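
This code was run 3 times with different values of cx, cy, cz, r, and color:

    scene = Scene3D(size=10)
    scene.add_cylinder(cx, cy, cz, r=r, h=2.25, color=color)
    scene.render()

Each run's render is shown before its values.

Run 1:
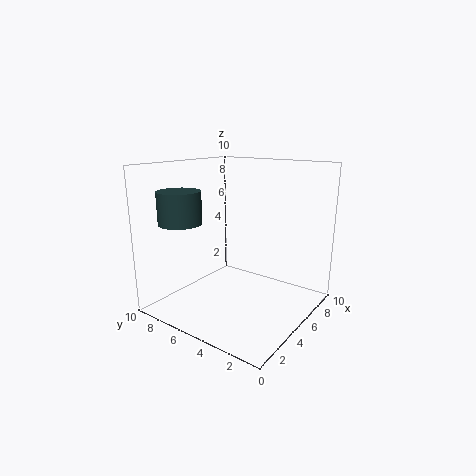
cx = 2.75; cy = 8.25; cz = 6; r = 1.5; color = 'darkslategray'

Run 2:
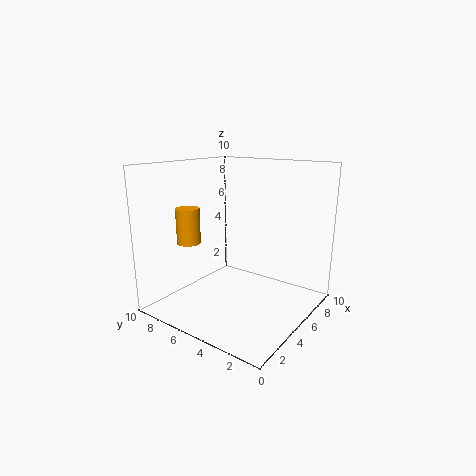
cx = 1.75; cy = 6.5; cz = 5.25; r = 0.75; color = 'orange'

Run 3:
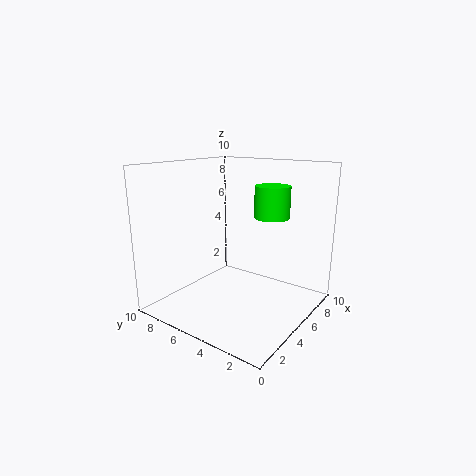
cx = 7; cy = 3.5; cz = 6.25; r = 1.25; color = 'lime'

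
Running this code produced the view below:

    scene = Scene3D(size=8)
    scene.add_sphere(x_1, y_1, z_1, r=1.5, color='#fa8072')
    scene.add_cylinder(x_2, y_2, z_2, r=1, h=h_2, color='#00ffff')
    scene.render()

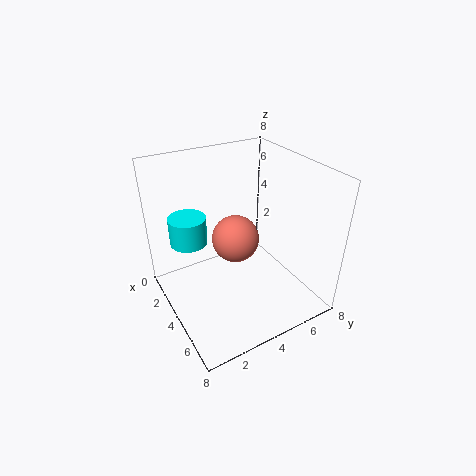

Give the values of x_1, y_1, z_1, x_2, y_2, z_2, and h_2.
x_1 = 2
y_1 = 5
z_1 = 2.5
x_2 = 3
y_2 = 1.5
z_2 = 4
h_2 = 1.5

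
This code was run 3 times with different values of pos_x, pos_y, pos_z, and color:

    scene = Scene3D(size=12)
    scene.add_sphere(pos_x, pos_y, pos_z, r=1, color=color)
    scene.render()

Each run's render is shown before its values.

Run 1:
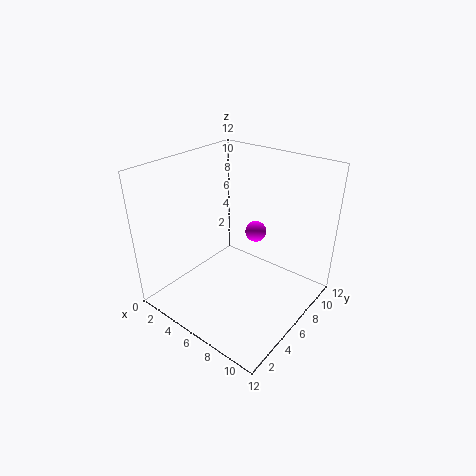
pos_x = 5
pos_y = 10
pos_z = 4.5
color = 'magenta'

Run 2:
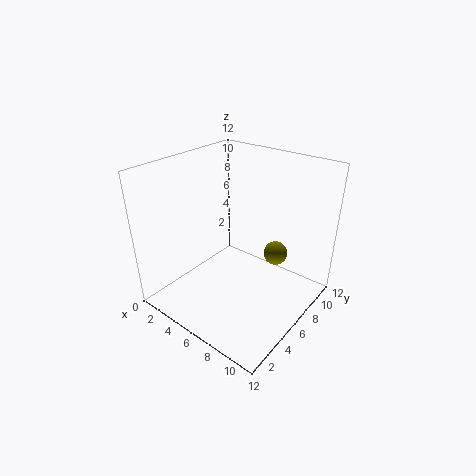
pos_x = 8.5
pos_y = 8
pos_z = 4.5
color = 'olive'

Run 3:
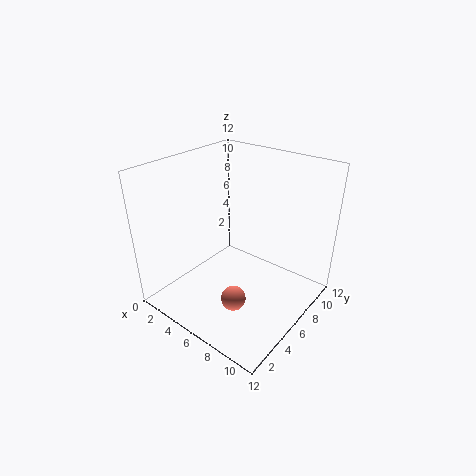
pos_x = 7.5
pos_y = 3.5
pos_z = 2
color = 'salmon'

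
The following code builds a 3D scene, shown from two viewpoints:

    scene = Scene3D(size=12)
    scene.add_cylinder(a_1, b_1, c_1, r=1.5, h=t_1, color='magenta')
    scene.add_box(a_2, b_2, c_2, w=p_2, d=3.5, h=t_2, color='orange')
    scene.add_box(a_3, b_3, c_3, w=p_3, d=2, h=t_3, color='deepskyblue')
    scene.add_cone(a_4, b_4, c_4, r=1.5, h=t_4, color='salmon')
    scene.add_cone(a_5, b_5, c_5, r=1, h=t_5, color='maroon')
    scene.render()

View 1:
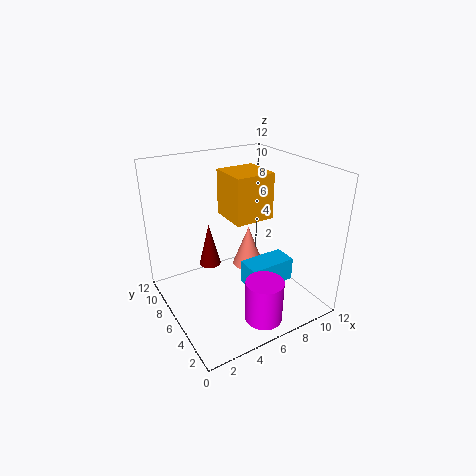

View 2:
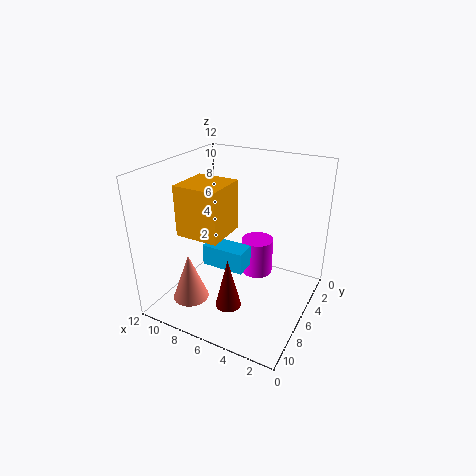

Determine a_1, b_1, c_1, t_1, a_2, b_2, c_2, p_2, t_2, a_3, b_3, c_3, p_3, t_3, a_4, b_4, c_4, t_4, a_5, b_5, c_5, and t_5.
a_1 = 6
b_1 = 2
c_1 = 0.5
t_1 = 3.5
a_2 = 6
b_2 = 6
c_2 = 7
p_2 = 3.5
t_2 = 4
a_3 = 6
b_3 = 3.5
c_3 = 2
p_3 = 4
t_3 = 2
a_4 = 9
b_4 = 9
c_4 = 1
t_4 = 4
a_5 = 5
b_5 = 9.5
c_5 = 2
t_5 = 4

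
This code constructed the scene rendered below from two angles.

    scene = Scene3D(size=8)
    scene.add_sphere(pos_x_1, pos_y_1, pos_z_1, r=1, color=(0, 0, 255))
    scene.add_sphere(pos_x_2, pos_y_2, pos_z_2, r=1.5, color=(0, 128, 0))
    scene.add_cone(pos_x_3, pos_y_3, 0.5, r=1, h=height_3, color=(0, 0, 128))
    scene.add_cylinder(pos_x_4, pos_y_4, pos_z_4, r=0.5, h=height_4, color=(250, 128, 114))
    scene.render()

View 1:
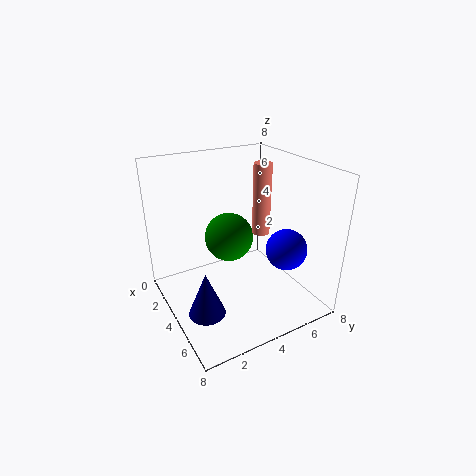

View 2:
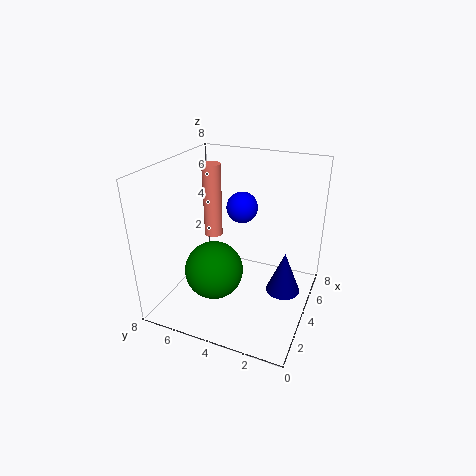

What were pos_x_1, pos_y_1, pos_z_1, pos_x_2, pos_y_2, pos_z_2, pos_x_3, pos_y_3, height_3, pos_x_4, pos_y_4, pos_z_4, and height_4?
pos_x_1 = 7, pos_y_1 = 5, pos_z_1 = 4.5, pos_x_2 = 2, pos_y_2 = 4.5, pos_z_2 = 3, pos_x_3 = 5, pos_y_3 = 1.5, height_3 = 2.5, pos_x_4 = 4, pos_y_4 = 5.5, pos_z_4 = 4, height_4 = 4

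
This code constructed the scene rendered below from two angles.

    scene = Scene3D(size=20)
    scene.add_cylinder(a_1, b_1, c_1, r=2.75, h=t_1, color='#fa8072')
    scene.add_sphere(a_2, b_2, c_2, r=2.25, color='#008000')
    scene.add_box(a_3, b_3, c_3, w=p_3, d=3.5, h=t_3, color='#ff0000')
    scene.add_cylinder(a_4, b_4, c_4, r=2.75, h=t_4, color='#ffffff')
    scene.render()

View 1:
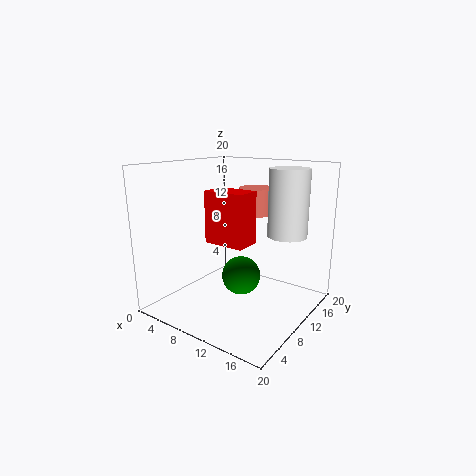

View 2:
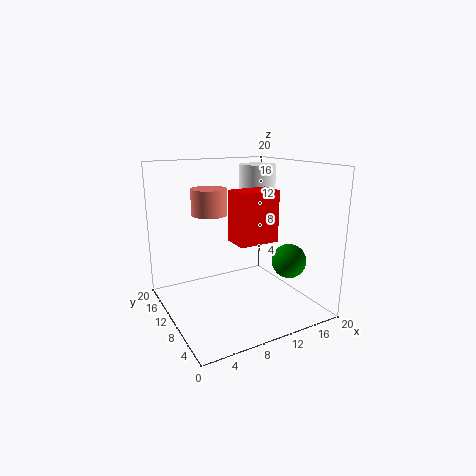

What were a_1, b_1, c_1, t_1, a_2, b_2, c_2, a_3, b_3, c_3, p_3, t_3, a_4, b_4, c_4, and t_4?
a_1 = 8.75
b_1 = 16.75
c_1 = 12
t_1 = 4
a_2 = 14.5
b_2 = 4.25
c_2 = 7.75
a_3 = 8
b_3 = 5.5
c_3 = 10.25
p_3 = 5.5
t_3 = 6.75
a_4 = 15.5
b_4 = 14
c_4 = 10.25
t_4 = 9.25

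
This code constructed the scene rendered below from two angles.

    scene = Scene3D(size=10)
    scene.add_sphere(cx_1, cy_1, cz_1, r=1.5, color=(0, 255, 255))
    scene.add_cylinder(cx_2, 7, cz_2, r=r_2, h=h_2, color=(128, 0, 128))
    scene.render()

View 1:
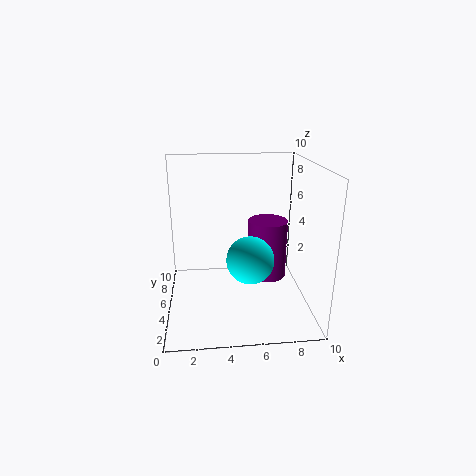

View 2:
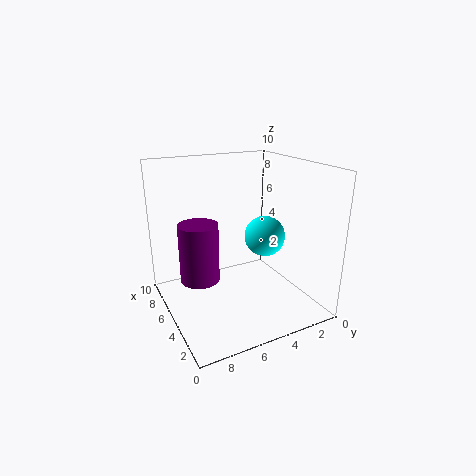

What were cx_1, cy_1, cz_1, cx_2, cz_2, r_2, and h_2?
cx_1 = 5.5
cy_1 = 2.5
cz_1 = 4.5
cx_2 = 7.5
cz_2 = 1
r_2 = 1.5
h_2 = 4.5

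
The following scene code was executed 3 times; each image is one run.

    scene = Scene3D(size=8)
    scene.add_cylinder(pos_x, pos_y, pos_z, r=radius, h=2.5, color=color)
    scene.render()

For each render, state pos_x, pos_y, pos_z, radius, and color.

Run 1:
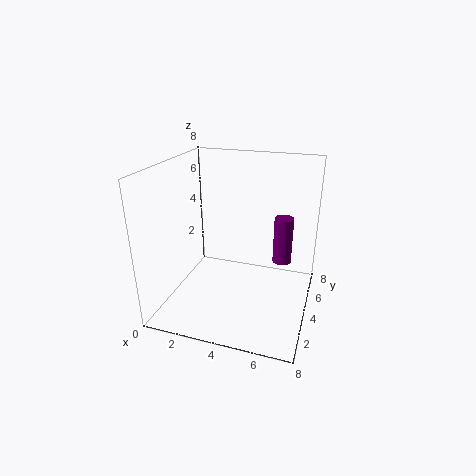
pos_x = 6.5, pos_y = 4, pos_z = 3, radius = 0.5, color = 'purple'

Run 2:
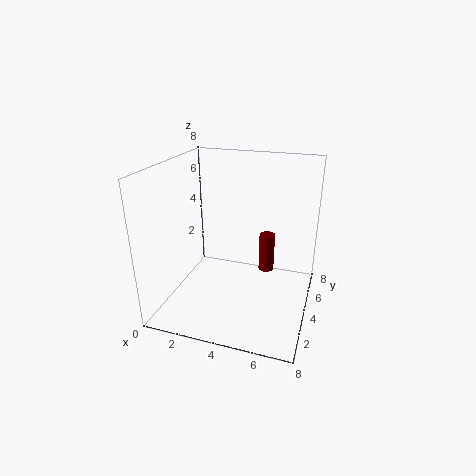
pos_x = 5, pos_y = 7, pos_z = 0.5, radius = 0.5, color = 'maroon'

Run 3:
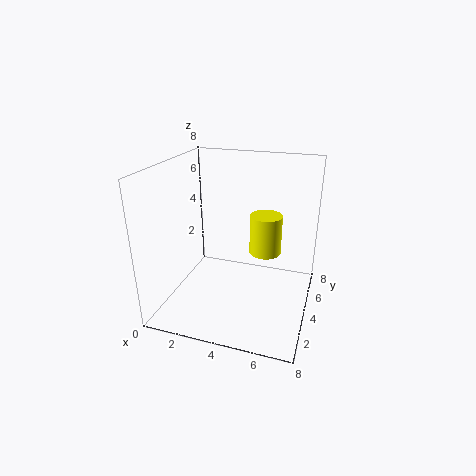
pos_x = 5, pos_y = 6.5, pos_z = 2, radius = 1, color = 'yellow'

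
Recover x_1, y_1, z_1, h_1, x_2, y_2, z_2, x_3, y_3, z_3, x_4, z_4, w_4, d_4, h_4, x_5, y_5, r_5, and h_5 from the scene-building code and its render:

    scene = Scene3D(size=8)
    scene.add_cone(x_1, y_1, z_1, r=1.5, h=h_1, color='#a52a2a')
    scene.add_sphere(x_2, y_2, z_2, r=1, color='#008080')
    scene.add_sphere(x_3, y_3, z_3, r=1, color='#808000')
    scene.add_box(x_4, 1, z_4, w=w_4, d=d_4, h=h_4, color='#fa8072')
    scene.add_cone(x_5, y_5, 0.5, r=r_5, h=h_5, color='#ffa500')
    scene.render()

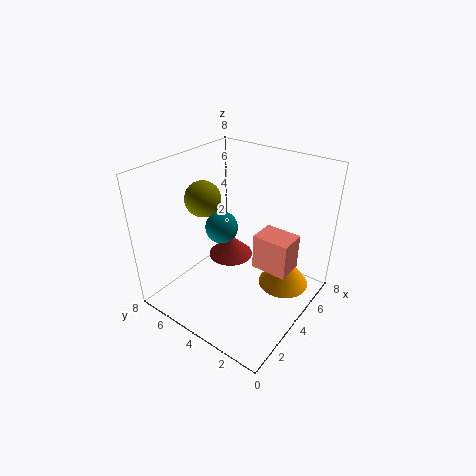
x_1 = 6.5; y_1 = 6.5; z_1 = 0.5; h_1 = 1.5; x_2 = 5; y_2 = 6; z_2 = 3.5; x_3 = 3.5; y_3 = 6; z_3 = 6; x_4 = 4; z_4 = 2.5; w_4 = 1.5; d_4 = 2; h_4 = 2; x_5 = 6; y_5 = 2; r_5 = 1.5; h_5 = 2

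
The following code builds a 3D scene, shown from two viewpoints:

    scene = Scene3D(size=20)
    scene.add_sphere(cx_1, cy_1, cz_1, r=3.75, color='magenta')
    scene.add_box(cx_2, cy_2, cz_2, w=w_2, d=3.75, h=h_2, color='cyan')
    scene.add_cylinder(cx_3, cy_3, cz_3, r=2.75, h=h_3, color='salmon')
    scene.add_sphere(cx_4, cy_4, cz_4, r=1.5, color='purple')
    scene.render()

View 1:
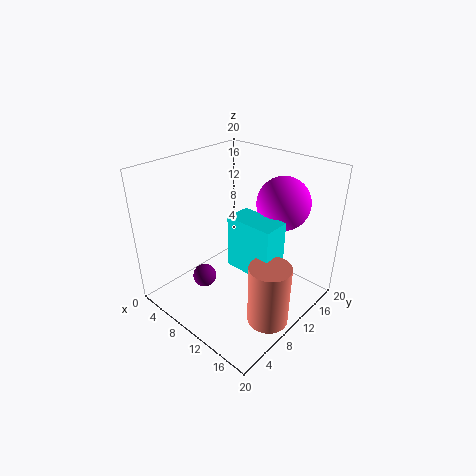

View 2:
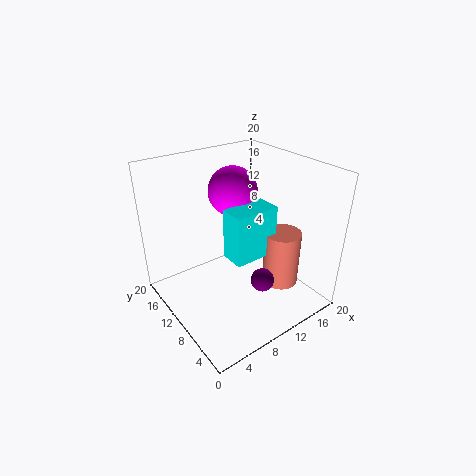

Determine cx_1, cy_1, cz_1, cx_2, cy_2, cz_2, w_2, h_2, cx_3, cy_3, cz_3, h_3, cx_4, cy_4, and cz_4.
cx_1 = 13.25; cy_1 = 15.75; cz_1 = 14.25; cx_2 = 9.25; cy_2 = 8.75; cz_2 = 6; w_2 = 6.75; h_2 = 7.5; cx_3 = 17; cy_3 = 8.25; cz_3 = 0.75; h_3 = 8.5; cx_4 = 9.5; cy_4 = 4; cz_4 = 6.75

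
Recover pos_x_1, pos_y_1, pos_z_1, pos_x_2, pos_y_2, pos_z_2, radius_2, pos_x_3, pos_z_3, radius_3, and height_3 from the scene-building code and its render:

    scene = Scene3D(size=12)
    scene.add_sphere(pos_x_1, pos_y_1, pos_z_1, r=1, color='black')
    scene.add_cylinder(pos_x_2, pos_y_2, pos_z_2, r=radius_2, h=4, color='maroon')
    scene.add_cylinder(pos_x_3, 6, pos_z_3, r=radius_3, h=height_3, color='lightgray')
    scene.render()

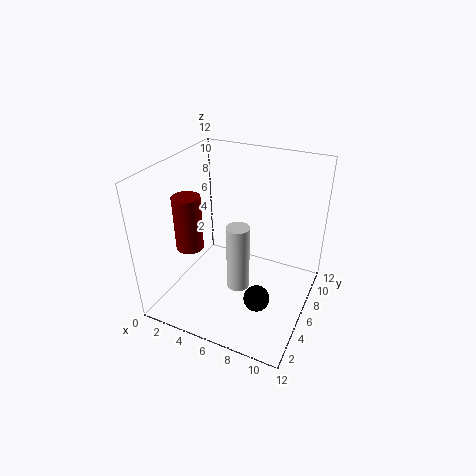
pos_x_1 = 9
pos_y_1 = 3
pos_z_1 = 3
pos_x_2 = 4
pos_y_2 = 2
pos_z_2 = 7
radius_2 = 1
pos_x_3 = 6
pos_z_3 = 1
radius_3 = 1
height_3 = 6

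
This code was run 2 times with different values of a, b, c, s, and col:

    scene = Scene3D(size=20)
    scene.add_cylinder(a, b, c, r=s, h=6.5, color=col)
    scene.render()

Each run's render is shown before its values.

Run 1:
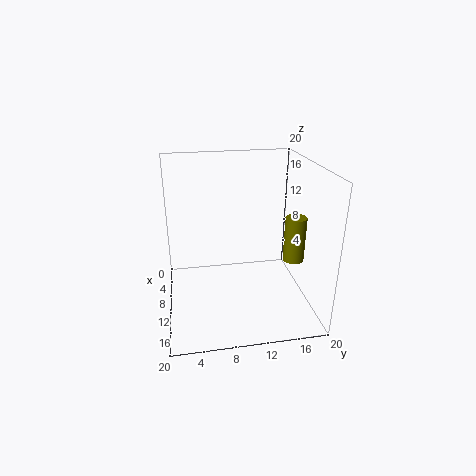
a = 10.75
b = 18
c = 6.25
s = 1.5
col = 'olive'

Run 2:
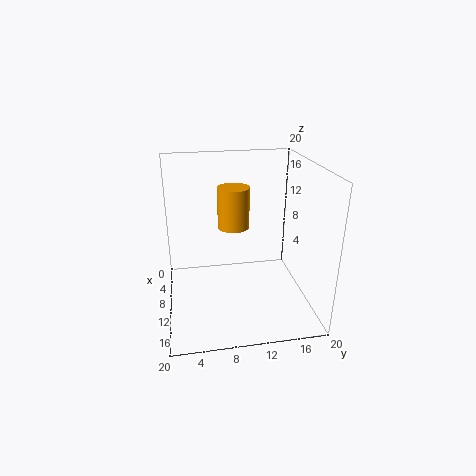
a = 3.25
b = 10.5
c = 8.75
s = 2.5
col = 'orange'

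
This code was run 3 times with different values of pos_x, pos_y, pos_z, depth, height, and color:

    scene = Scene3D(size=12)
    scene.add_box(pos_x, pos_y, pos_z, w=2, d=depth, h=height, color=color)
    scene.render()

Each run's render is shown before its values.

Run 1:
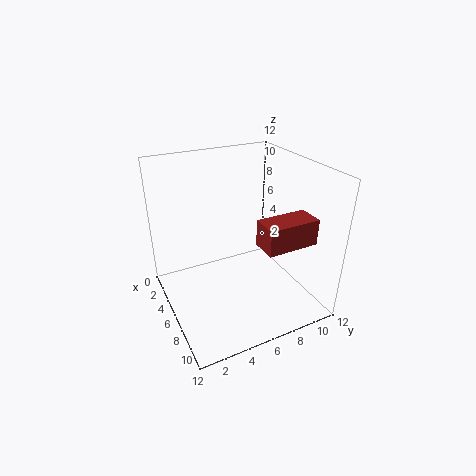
pos_x = 9; pos_y = 6; pos_z = 7; depth = 4; height = 2; color = 'brown'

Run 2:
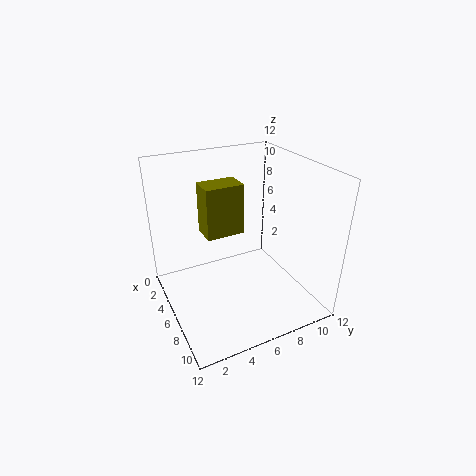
pos_x = 5; pos_y = 3; pos_z = 7; depth = 3; height = 4; color = 'olive'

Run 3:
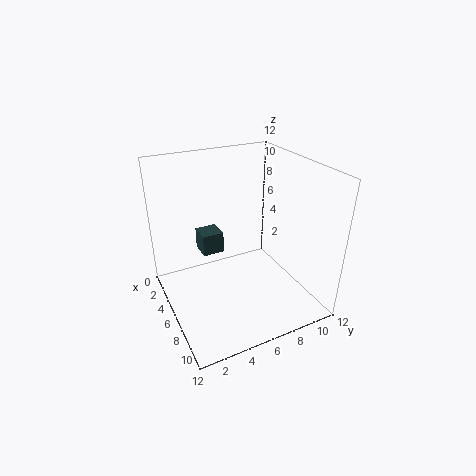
pos_x = 1; pos_y = 4; pos_z = 3; depth = 2; height = 2; color = 'darkslategray'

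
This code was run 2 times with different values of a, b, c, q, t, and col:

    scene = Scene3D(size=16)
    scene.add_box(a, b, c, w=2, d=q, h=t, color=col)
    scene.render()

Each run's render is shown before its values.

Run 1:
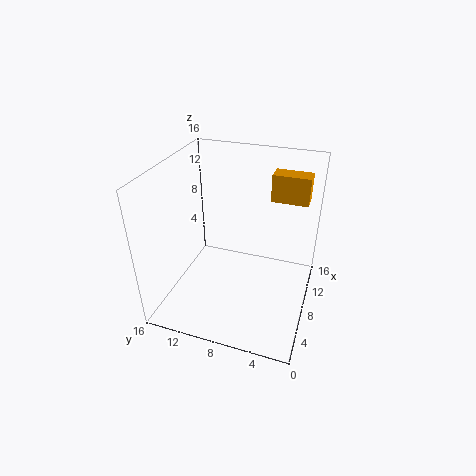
a = 10
b = 1
c = 12
q = 4
t = 3
col = 'orange'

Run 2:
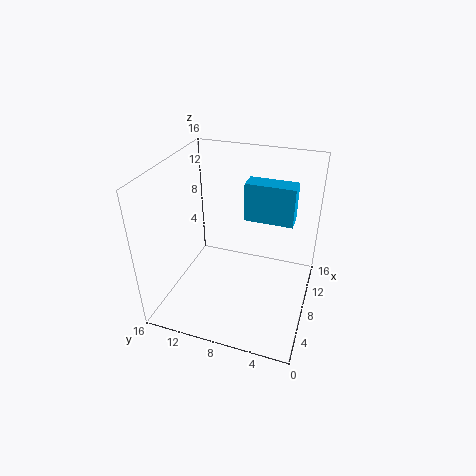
a = 7
b = 2
c = 11
q = 5
t = 4
col = 'deepskyblue'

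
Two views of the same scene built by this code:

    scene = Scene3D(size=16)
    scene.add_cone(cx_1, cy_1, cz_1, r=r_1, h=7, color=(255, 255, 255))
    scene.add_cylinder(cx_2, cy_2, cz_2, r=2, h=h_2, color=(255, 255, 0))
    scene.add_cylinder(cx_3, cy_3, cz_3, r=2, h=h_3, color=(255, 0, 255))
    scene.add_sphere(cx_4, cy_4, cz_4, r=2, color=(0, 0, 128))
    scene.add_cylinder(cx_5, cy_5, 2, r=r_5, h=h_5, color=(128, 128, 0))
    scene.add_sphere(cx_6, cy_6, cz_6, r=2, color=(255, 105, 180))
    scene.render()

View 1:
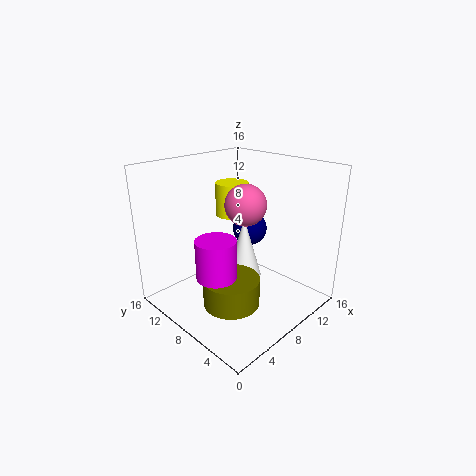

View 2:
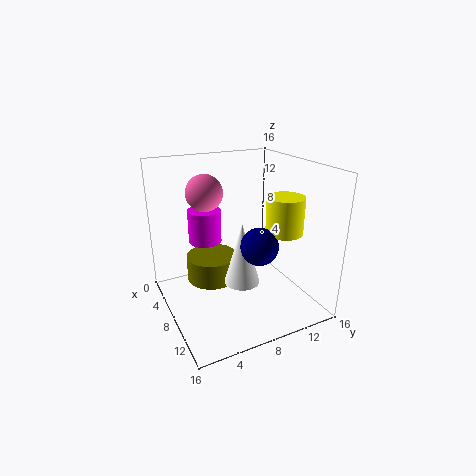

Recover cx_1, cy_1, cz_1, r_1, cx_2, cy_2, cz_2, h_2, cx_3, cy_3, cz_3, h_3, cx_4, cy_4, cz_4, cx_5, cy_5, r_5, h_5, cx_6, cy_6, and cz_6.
cx_1 = 9; cy_1 = 8; cz_1 = 3; r_1 = 2; cx_2 = 11; cy_2 = 12; cz_2 = 9; h_2 = 4; cx_3 = 3; cy_3 = 6; cz_3 = 6; h_3 = 4; cx_4 = 11; cy_4 = 9; cz_4 = 8; cx_5 = 5; cy_5 = 6; r_5 = 3; h_5 = 3; cx_6 = 6; cy_6 = 5; cz_6 = 13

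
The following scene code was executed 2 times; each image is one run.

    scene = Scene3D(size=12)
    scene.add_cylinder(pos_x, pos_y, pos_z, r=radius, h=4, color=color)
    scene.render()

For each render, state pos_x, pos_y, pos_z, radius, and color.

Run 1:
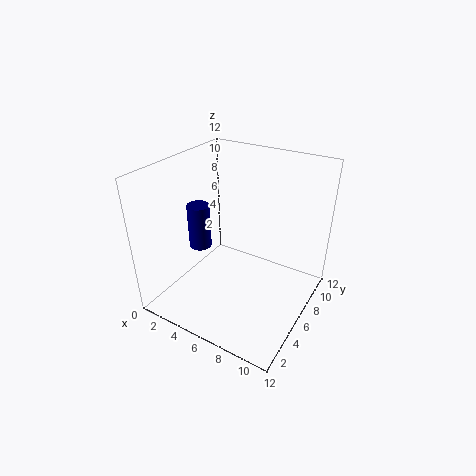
pos_x = 2
pos_y = 6
pos_z = 4
radius = 1
color = 'navy'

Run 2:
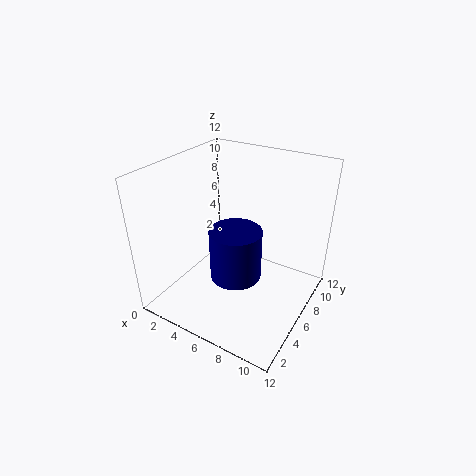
pos_x = 7
pos_y = 4
pos_z = 4
radius = 2
color = 'navy'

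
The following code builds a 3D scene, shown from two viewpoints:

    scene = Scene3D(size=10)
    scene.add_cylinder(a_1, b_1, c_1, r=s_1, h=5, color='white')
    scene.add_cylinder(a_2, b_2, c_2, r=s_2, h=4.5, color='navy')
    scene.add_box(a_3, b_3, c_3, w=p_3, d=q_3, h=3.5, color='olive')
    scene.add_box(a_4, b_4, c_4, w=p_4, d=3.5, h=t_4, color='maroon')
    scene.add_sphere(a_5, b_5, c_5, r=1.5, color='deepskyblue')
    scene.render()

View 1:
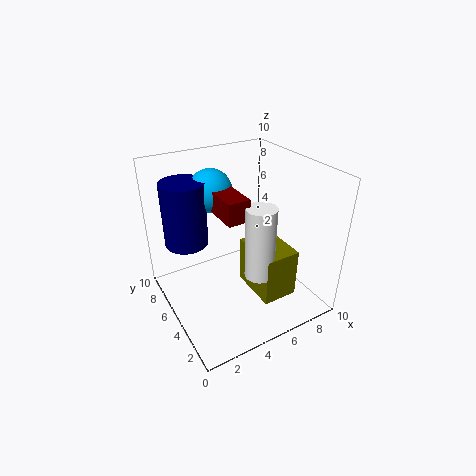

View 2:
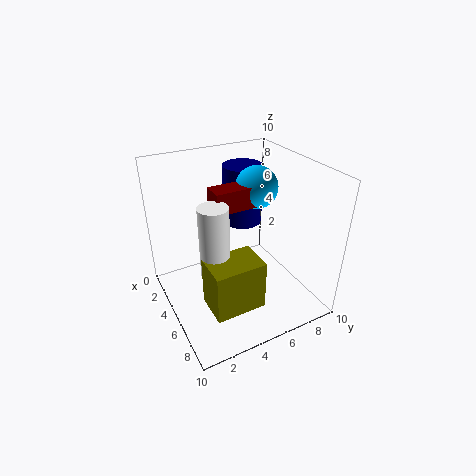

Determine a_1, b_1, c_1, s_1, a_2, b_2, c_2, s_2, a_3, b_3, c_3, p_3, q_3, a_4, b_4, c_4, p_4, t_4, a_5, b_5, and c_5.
a_1 = 5.5, b_1 = 3, c_1 = 3, s_1 = 1, a_2 = 2, b_2 = 7, c_2 = 4.5, s_2 = 1.5, a_3 = 5.5, b_3 = 2, c_3 = 1, p_3 = 2.5, q_3 = 3.5, a_4 = 3.5, b_4 = 3.5, c_4 = 7, p_4 = 1.5, t_4 = 1.5, a_5 = 4, b_5 = 7, c_5 = 8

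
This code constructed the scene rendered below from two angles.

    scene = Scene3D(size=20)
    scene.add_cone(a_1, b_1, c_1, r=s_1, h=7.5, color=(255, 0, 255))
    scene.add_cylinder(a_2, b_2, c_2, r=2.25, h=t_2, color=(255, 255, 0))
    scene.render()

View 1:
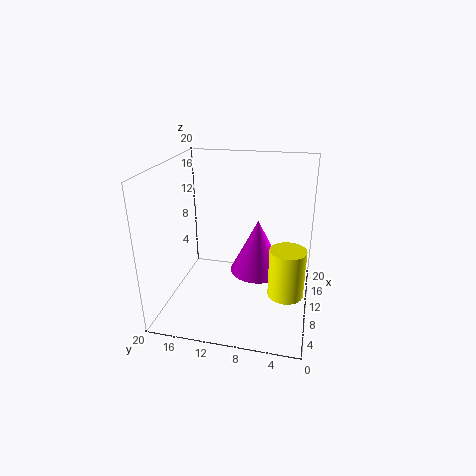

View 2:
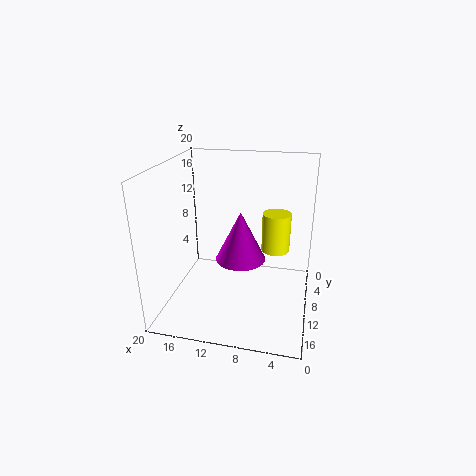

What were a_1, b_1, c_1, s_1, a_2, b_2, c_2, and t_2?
a_1 = 10.25; b_1 = 7.25; c_1 = 5.25; s_1 = 3.75; a_2 = 5.5; b_2 = 2.75; c_2 = 5; t_2 = 6.25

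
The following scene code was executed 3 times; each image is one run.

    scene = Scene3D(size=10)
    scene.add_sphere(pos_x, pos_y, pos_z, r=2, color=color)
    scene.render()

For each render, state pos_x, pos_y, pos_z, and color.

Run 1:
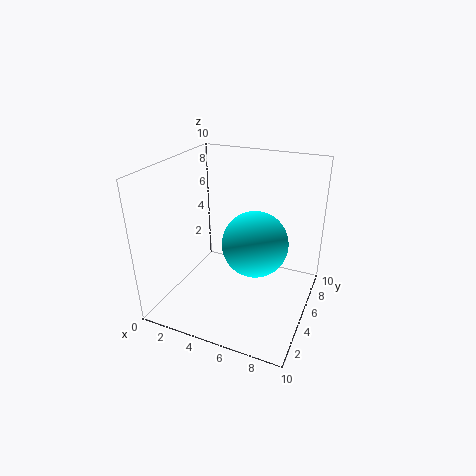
pos_x = 7
pos_y = 3
pos_z = 6
color = 'cyan'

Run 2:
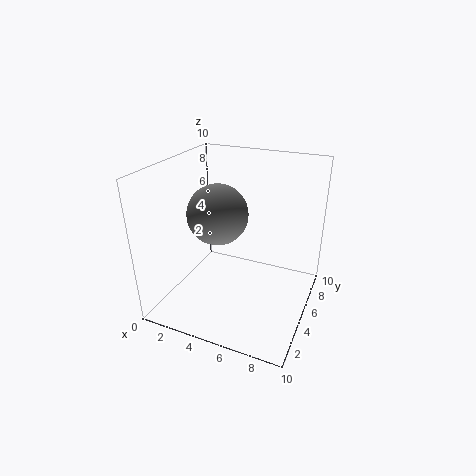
pos_x = 4
pos_y = 4
pos_z = 7
color = 'gray'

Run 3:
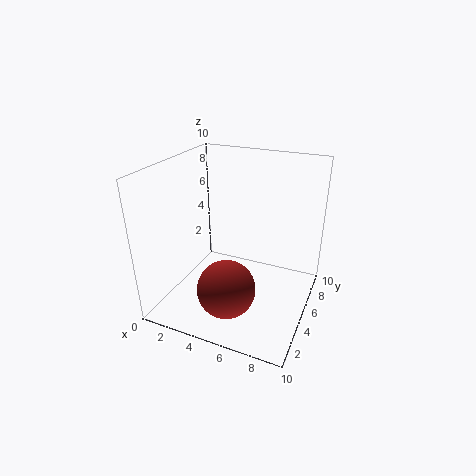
pos_x = 5
pos_y = 3
pos_z = 2
color = 'brown'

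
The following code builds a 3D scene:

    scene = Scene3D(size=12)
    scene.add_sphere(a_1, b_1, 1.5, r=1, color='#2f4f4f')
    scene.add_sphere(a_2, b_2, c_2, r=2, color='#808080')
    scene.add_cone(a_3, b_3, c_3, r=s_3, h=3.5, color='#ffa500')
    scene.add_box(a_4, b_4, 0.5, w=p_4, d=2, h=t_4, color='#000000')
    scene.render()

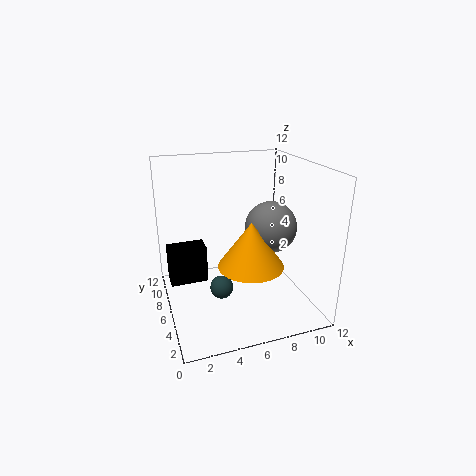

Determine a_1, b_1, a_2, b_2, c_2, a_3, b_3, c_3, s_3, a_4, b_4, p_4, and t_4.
a_1 = 4.5, b_1 = 6, a_2 = 8, b_2 = 4, c_2 = 7.5, a_3 = 6, b_3 = 3, c_3 = 5, s_3 = 2.5, a_4 = 0.5, b_4 = 9, p_4 = 3.5, t_4 = 3.5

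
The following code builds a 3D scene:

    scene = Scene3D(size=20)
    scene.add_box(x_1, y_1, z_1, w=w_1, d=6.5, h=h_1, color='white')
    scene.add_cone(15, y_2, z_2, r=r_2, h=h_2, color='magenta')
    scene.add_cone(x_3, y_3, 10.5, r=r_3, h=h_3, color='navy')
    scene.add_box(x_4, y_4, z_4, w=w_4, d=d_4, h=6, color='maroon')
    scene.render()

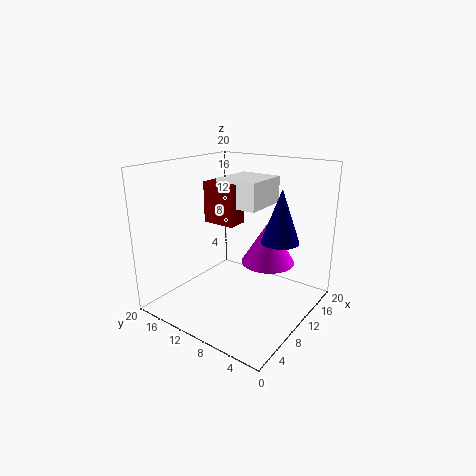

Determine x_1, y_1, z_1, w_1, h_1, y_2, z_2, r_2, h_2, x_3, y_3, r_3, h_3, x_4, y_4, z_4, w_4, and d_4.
x_1 = 11.5; y_1 = 8.5; z_1 = 13.5; w_1 = 7; h_1 = 4; y_2 = 8; z_2 = 5; r_2 = 4; h_2 = 6.5; x_3 = 11; y_3 = 4; r_3 = 2.5; h_3 = 7; x_4 = 10.5; y_4 = 11.5; z_4 = 11; w_4 = 3; d_4 = 5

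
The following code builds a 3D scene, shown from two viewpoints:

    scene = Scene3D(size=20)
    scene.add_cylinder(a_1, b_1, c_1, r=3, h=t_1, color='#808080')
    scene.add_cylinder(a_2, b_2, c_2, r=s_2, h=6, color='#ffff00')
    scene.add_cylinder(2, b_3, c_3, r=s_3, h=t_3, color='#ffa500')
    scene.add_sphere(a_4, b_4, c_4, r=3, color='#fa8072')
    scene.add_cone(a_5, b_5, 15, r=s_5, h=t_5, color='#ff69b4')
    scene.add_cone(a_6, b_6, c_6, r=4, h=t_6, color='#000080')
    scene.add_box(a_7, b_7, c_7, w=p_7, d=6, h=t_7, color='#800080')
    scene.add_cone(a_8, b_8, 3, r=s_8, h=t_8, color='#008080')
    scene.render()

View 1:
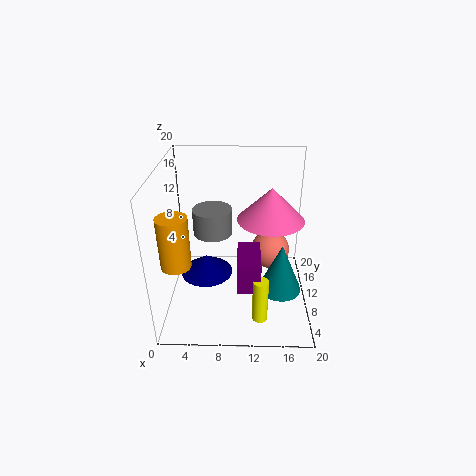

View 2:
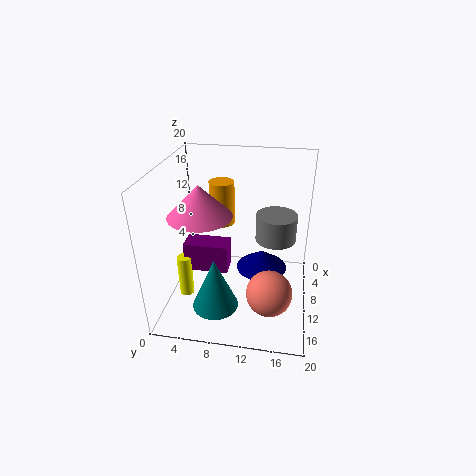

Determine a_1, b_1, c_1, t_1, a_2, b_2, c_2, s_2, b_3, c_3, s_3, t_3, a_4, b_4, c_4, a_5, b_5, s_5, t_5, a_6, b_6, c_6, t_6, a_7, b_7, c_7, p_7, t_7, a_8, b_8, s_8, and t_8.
a_1 = 6, b_1 = 15, c_1 = 8, t_1 = 4, a_2 = 13, b_2 = 3, c_2 = 2, s_2 = 1, b_3 = 6, c_3 = 8, s_3 = 2, t_3 = 7, a_4 = 15, b_4 = 15, c_4 = 5, a_5 = 14, b_5 = 6, s_5 = 4, t_5 = 4, a_6 = 5, b_6 = 13, c_6 = 2, t_6 = 3, a_7 = 10, b_7 = 3, c_7 = 6, p_7 = 3, t_7 = 4, a_8 = 16, b_8 = 8, s_8 = 3, t_8 = 7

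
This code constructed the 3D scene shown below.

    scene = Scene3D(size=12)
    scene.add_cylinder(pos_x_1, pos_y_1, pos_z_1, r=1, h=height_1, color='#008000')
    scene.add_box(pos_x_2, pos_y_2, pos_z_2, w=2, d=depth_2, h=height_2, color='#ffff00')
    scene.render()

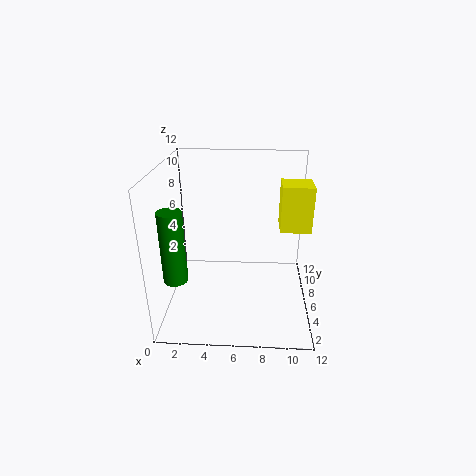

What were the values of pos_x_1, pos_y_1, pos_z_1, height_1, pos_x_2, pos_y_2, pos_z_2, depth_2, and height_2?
pos_x_1 = 1
pos_y_1 = 4
pos_z_1 = 3
height_1 = 6
pos_x_2 = 9
pos_y_2 = 1
pos_z_2 = 9
depth_2 = 2
height_2 = 3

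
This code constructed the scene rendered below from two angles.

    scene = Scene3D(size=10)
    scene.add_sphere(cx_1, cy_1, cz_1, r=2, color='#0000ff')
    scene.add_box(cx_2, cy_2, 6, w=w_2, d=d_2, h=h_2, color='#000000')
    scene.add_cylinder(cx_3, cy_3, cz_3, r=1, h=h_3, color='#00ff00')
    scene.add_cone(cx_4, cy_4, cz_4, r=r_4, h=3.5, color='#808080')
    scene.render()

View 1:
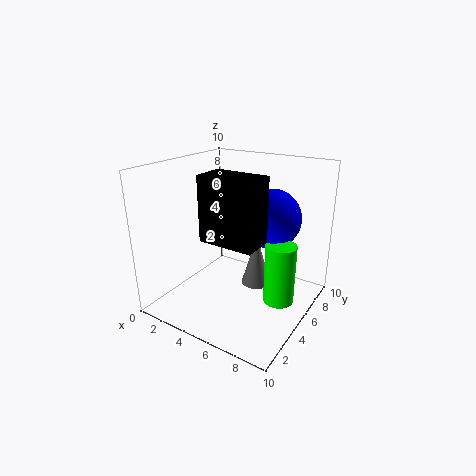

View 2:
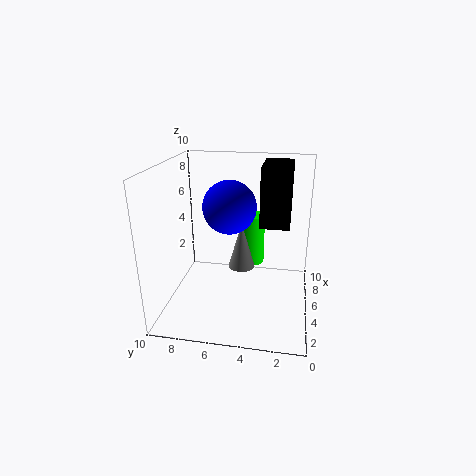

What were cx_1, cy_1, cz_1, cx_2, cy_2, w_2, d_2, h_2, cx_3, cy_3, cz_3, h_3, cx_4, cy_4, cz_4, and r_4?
cx_1 = 7; cy_1 = 6; cz_1 = 6.5; cx_2 = 4.5; cy_2 = 1.5; w_2 = 3.5; d_2 = 2; h_2 = 4; cx_3 = 8.5; cy_3 = 4.5; cz_3 = 1.5; h_3 = 4; cx_4 = 6.5; cy_4 = 5; cz_4 = 2; r_4 = 1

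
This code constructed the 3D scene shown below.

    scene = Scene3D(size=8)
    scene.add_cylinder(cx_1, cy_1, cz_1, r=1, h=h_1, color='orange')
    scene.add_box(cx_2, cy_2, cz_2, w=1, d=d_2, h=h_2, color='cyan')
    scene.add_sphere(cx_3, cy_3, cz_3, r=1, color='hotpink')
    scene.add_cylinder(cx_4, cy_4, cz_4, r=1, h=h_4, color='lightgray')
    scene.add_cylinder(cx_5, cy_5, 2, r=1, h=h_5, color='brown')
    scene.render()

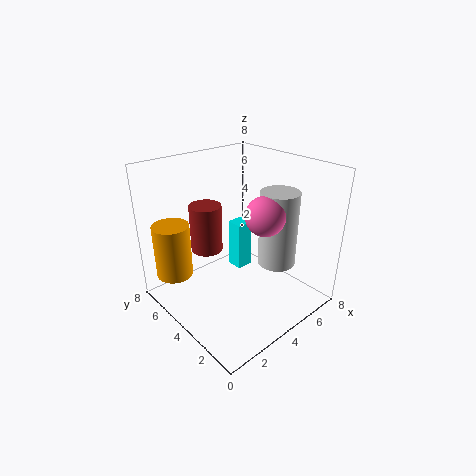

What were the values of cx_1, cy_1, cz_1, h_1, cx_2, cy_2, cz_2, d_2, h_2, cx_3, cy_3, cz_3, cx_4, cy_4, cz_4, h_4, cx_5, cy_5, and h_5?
cx_1 = 1
cy_1 = 6
cz_1 = 2
h_1 = 3
cx_2 = 5
cy_2 = 5
cz_2 = 1
d_2 = 1
h_2 = 3
cx_3 = 4
cy_3 = 2
cz_3 = 6
cx_4 = 5
cy_4 = 2
cz_4 = 3
h_4 = 4
cx_5 = 4
cy_5 = 7
h_5 = 3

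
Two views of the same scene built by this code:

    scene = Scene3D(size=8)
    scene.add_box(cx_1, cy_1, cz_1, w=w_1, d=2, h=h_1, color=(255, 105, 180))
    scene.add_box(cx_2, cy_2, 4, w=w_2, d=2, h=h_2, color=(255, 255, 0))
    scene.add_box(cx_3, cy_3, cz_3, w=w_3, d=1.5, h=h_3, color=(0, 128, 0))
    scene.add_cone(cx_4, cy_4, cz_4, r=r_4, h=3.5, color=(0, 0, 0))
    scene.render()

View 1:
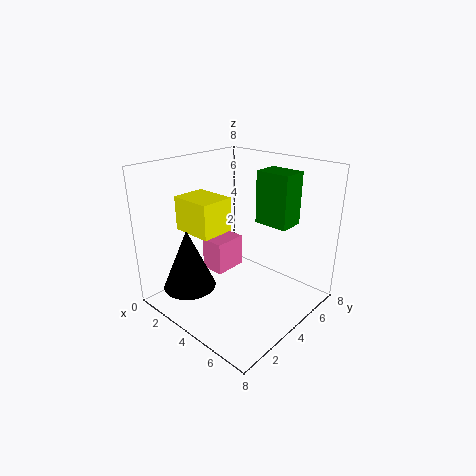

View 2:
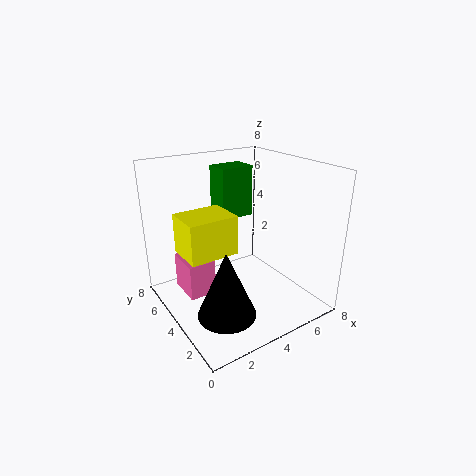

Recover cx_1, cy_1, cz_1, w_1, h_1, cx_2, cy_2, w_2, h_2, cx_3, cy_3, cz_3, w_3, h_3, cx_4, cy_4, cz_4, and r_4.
cx_1 = 1; cy_1 = 4; cz_1 = 1; w_1 = 1.5; h_1 = 2; cx_2 = 0.5; cy_2 = 2.5; w_2 = 2.5; h_2 = 2; cx_3 = 4; cy_3 = 5.5; cz_3 = 4.5; w_3 = 2; h_3 = 3; cx_4 = 2; cy_4 = 2; cz_4 = 1; r_4 = 1.5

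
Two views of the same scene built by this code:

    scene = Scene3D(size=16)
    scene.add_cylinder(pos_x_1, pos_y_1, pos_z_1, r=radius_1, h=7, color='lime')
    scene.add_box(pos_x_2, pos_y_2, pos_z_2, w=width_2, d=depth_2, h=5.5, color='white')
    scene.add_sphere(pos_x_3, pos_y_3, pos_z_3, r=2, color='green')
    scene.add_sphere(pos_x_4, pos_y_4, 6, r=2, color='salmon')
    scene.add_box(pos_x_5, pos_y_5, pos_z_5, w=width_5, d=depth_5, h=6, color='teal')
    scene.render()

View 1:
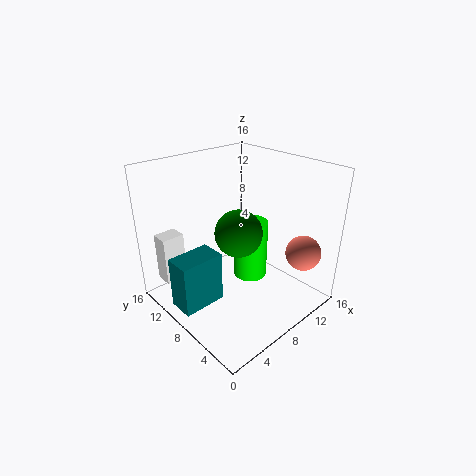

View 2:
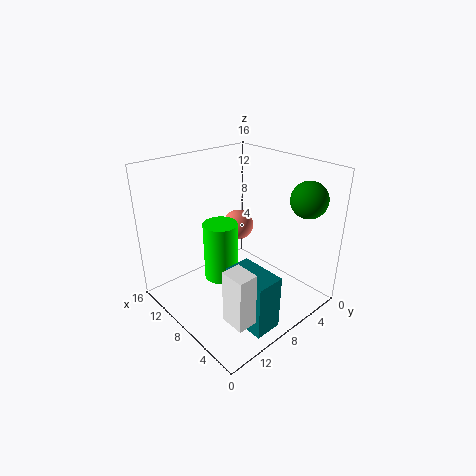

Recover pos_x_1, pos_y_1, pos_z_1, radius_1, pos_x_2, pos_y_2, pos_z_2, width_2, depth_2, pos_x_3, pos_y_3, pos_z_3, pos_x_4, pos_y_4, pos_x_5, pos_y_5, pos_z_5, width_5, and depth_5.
pos_x_1 = 10.5
pos_y_1 = 8.5
pos_z_1 = 2
radius_1 = 2
pos_x_2 = 1
pos_y_2 = 12
pos_z_2 = 3
width_2 = 2.5
depth_2 = 2
pos_x_3 = 3
pos_y_3 = 2.5
pos_z_3 = 12.5
pos_x_4 = 13.5
pos_y_4 = 3
pos_x_5 = 1
pos_y_5 = 8.5
pos_z_5 = 0.5
width_5 = 5
depth_5 = 3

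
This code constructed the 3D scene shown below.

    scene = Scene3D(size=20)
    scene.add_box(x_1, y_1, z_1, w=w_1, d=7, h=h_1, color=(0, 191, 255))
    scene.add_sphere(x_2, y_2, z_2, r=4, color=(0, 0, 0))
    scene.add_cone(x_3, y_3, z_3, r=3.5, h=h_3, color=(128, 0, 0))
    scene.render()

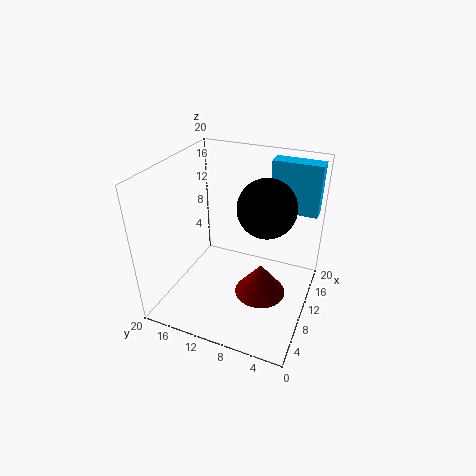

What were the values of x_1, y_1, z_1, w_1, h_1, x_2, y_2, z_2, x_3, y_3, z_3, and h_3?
x_1 = 16; y_1 = 0.5; z_1 = 12; w_1 = 2.5; h_1 = 7.5; x_2 = 11.5; y_2 = 6.5; z_2 = 14.5; x_3 = 8.5; y_3 = 6; z_3 = 3; h_3 = 4.5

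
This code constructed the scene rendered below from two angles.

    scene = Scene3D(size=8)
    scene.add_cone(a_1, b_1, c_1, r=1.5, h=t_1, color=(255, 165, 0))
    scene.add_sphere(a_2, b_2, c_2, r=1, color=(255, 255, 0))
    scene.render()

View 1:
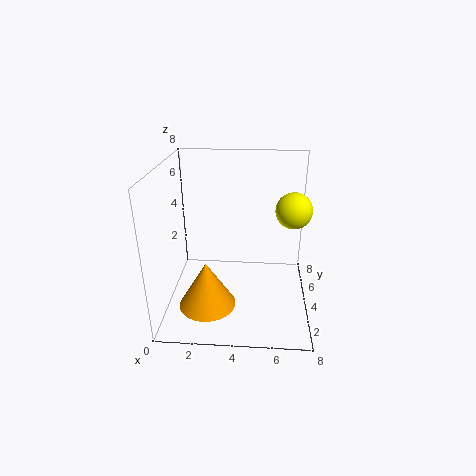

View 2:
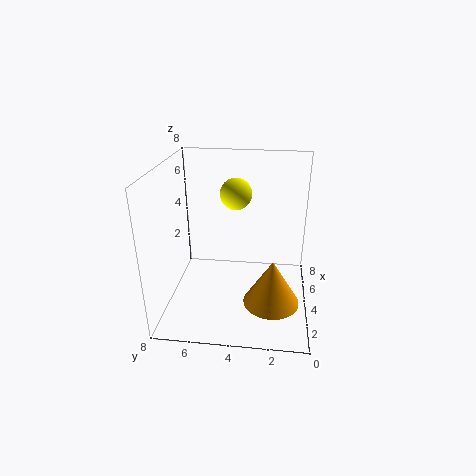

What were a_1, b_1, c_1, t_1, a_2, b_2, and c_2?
a_1 = 2.5; b_1 = 2; c_1 = 1; t_1 = 2.5; a_2 = 7; b_2 = 4.5; c_2 = 5.5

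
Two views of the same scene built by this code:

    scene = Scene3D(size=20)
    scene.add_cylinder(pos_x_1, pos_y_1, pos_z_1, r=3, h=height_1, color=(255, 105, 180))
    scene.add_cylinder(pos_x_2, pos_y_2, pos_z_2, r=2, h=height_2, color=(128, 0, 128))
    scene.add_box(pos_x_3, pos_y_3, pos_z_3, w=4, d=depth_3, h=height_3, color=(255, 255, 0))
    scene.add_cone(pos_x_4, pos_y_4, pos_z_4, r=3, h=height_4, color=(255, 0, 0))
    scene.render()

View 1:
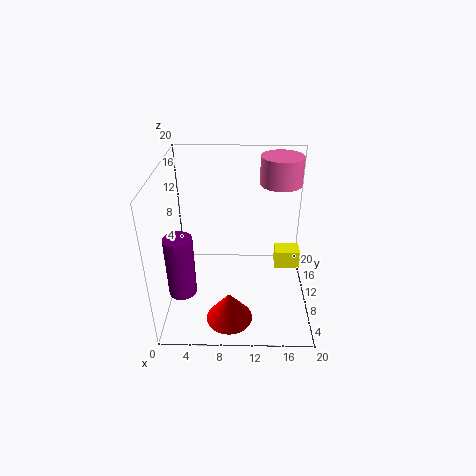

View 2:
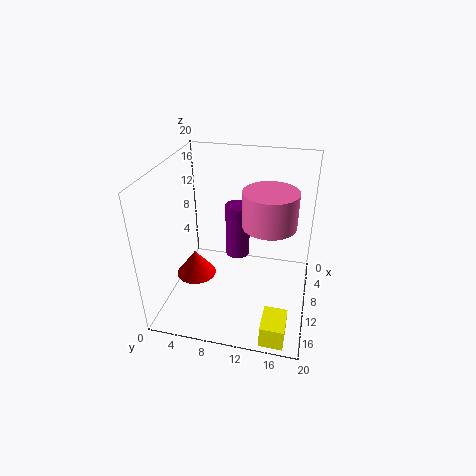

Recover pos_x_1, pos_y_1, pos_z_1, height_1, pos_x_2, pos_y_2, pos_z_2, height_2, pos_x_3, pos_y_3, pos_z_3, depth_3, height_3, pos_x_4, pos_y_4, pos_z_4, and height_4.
pos_x_1 = 16; pos_y_1 = 15; pos_z_1 = 16; height_1 = 4; pos_x_2 = 2; pos_y_2 = 8; pos_z_2 = 2; height_2 = 9; pos_x_3 = 16; pos_y_3 = 15; pos_z_3 = 1; depth_3 = 3; height_3 = 3; pos_x_4 = 9; pos_y_4 = 3; pos_z_4 = 2; height_4 = 4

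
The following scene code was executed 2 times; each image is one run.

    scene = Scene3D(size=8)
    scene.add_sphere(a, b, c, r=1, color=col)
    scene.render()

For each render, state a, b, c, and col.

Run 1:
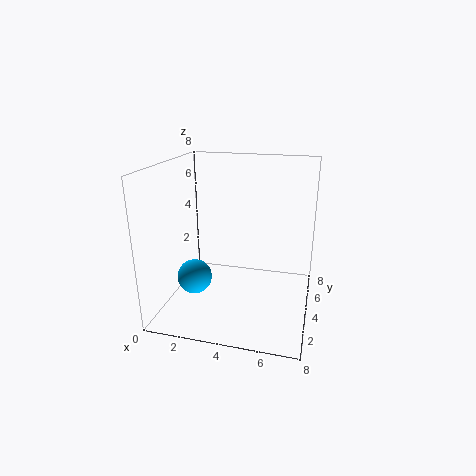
a = 1.5, b = 3.5, c = 1.5, col = 'deepskyblue'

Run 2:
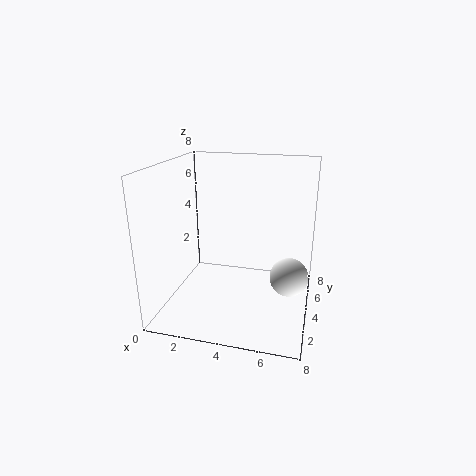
a = 7, b = 3, c = 2.5, col = 'white'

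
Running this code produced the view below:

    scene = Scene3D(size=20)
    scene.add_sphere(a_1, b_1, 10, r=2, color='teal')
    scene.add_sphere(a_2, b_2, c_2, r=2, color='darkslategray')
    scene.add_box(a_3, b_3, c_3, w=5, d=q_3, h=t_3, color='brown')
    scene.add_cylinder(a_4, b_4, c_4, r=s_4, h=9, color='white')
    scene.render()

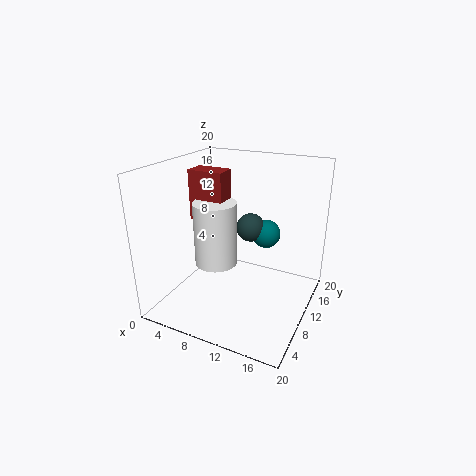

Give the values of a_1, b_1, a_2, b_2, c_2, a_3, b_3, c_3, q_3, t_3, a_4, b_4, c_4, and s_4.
a_1 = 13
b_1 = 13
a_2 = 11
b_2 = 12
c_2 = 11
a_3 = 3
b_3 = 9
c_3 = 12
q_3 = 3
t_3 = 7
a_4 = 7
b_4 = 9
c_4 = 6
s_4 = 3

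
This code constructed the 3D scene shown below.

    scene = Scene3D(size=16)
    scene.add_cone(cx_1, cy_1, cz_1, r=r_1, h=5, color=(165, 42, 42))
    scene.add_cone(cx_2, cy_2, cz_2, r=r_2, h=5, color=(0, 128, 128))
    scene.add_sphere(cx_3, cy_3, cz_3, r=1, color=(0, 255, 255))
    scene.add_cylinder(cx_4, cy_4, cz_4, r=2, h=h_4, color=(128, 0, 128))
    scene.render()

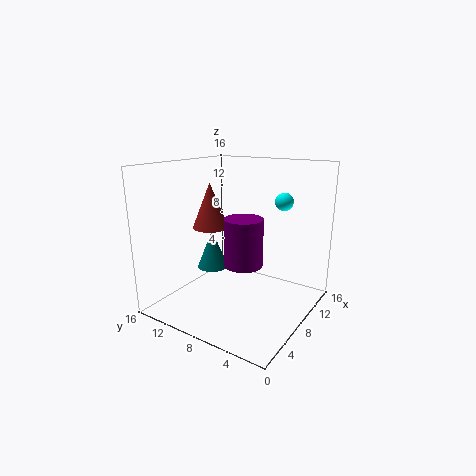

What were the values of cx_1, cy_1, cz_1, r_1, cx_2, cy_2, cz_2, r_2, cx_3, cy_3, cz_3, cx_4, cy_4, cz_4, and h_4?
cx_1 = 7, cy_1 = 11, cz_1 = 9, r_1 = 2, cx_2 = 11, cy_2 = 14, cz_2 = 2, r_2 = 2, cx_3 = 11, cy_3 = 4, cz_3 = 12, cx_4 = 6, cy_4 = 6, cz_4 = 6, h_4 = 5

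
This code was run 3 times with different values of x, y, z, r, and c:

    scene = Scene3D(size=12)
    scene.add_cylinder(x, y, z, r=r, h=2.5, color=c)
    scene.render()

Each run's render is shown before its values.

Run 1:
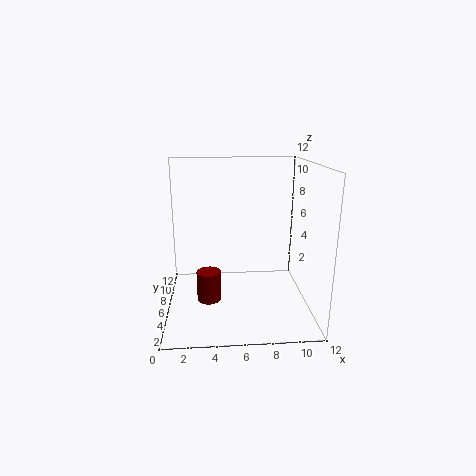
x = 3.5
y = 5
z = 1
r = 1
c = 'maroon'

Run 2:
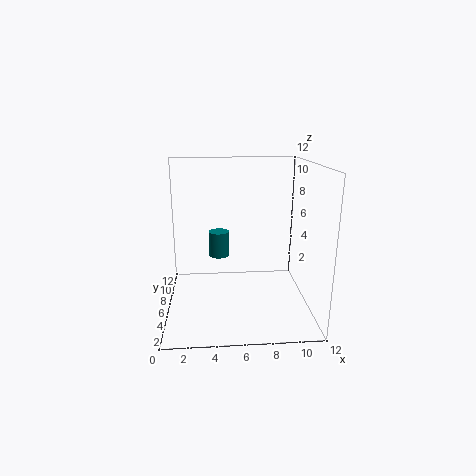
x = 4.5
y = 11
z = 2.5
r = 1
c = 'teal'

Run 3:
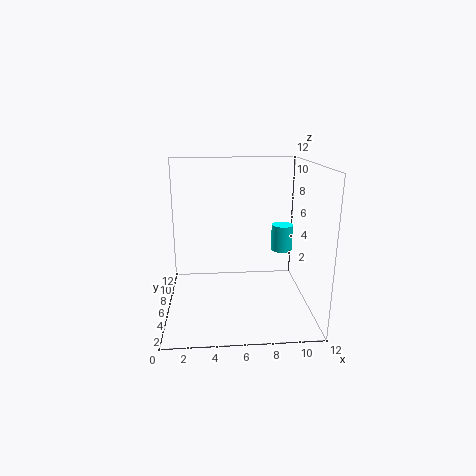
x = 10.5
y = 9.5
z = 3.5
r = 1
c = 'cyan'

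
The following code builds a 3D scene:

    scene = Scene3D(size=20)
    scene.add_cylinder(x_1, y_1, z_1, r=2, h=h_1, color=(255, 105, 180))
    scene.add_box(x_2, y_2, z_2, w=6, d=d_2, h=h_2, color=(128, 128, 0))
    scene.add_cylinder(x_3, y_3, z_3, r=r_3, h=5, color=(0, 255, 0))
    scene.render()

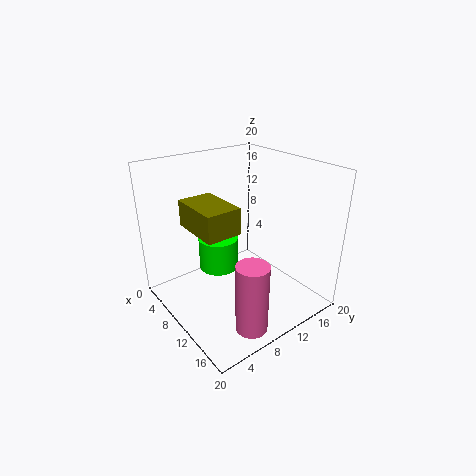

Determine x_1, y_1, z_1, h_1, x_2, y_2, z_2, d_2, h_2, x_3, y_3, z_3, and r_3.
x_1 = 18, y_1 = 6, z_1 = 2, h_1 = 9, x_2 = 11, y_2 = 1, z_2 = 15, d_2 = 4, h_2 = 3, x_3 = 5, y_3 = 10, z_3 = 3, r_3 = 3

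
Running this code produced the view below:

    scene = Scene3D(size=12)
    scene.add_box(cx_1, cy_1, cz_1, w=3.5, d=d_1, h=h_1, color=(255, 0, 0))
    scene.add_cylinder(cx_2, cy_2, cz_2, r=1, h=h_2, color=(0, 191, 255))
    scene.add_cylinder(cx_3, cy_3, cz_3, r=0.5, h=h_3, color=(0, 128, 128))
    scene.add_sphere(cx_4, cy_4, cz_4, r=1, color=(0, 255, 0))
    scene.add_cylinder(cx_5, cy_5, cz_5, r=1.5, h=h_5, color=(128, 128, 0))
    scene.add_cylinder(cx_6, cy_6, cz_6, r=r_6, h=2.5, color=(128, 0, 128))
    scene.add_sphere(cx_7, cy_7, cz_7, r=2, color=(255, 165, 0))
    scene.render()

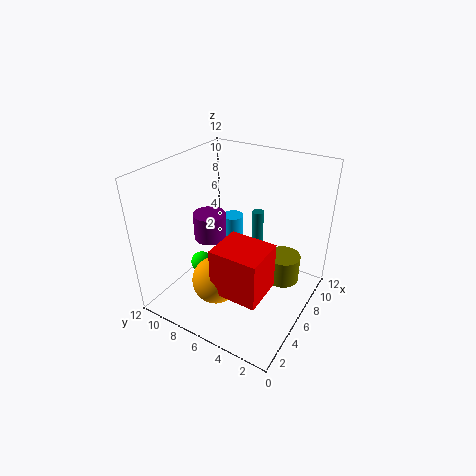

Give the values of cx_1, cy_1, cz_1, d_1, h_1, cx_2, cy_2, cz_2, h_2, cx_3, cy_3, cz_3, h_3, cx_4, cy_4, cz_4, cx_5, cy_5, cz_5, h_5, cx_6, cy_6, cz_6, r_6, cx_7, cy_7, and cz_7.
cx_1 = 2.5, cy_1 = 2.5, cz_1 = 2.5, d_1 = 4, h_1 = 4, cx_2 = 10, cy_2 = 9, cz_2 = 3.5, h_2 = 2, cx_3 = 8.5, cy_3 = 5.5, cz_3 = 3, h_3 = 4.5, cx_4 = 6.5, cy_4 = 10.5, cz_4 = 1.5, cx_5 = 9, cy_5 = 3, cz_5 = 1, h_5 = 2.5, cx_6 = 7.5, cy_6 = 10, cz_6 = 4, r_6 = 1.5, cx_7 = 4, cy_7 = 7, cz_7 = 2.5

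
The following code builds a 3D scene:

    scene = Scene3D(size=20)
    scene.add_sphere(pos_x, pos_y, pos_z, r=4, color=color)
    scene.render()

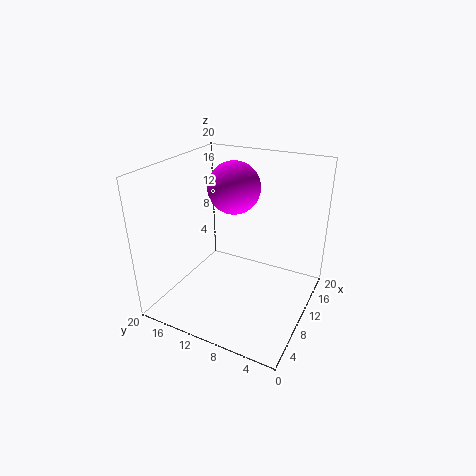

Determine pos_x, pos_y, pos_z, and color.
pos_x = 15.5; pos_y = 13.5; pos_z = 15; color = 'magenta'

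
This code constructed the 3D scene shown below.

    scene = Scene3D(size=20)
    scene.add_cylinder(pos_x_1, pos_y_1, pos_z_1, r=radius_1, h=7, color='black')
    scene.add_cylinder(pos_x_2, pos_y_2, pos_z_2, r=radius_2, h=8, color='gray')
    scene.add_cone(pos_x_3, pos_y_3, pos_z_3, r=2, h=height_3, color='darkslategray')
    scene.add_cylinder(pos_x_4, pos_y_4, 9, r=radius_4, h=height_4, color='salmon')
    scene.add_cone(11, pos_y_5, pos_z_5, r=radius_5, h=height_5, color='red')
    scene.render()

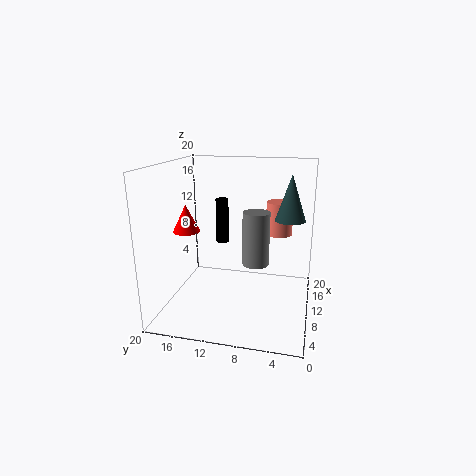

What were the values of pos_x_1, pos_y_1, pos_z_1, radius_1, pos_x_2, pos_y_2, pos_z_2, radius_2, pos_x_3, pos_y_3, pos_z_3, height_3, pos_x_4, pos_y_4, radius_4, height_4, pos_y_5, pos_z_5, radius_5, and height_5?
pos_x_1 = 16, pos_y_1 = 14, pos_z_1 = 7, radius_1 = 1, pos_x_2 = 13, pos_y_2 = 8, pos_z_2 = 5, radius_2 = 2, pos_x_3 = 10, pos_y_3 = 3, pos_z_3 = 13, height_3 = 6, pos_x_4 = 16, pos_y_4 = 5, radius_4 = 2, height_4 = 5, pos_y_5 = 18, pos_z_5 = 10, radius_5 = 2, height_5 = 4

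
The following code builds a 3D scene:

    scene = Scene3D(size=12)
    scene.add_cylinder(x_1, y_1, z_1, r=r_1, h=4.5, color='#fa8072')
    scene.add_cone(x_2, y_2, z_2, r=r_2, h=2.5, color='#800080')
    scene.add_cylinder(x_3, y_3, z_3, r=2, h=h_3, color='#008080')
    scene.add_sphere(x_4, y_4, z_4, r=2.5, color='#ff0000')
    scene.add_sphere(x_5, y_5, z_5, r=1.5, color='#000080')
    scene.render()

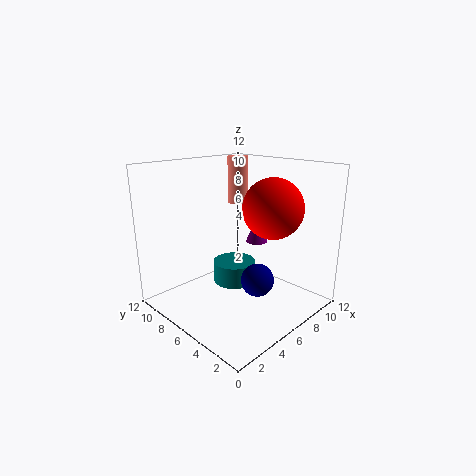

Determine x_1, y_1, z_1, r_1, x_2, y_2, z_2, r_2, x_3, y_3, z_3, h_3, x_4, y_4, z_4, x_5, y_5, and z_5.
x_1 = 10.5; y_1 = 10.5; z_1 = 7.5; r_1 = 1; x_2 = 9.5; y_2 = 7; z_2 = 4.5; r_2 = 1; x_3 = 8; y_3 = 8.5; z_3 = 0.5; h_3 = 2; x_4 = 8; y_4 = 4; z_4 = 8.5; x_5 = 8; y_5 = 5.5; z_5 = 1.5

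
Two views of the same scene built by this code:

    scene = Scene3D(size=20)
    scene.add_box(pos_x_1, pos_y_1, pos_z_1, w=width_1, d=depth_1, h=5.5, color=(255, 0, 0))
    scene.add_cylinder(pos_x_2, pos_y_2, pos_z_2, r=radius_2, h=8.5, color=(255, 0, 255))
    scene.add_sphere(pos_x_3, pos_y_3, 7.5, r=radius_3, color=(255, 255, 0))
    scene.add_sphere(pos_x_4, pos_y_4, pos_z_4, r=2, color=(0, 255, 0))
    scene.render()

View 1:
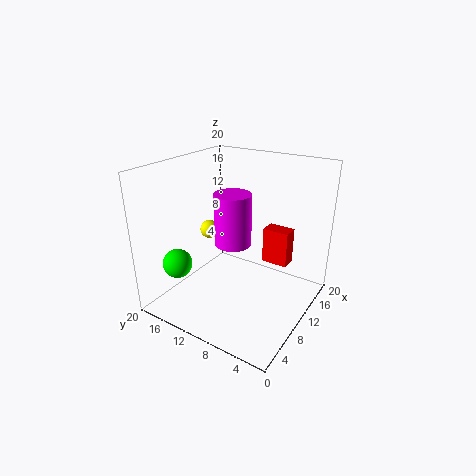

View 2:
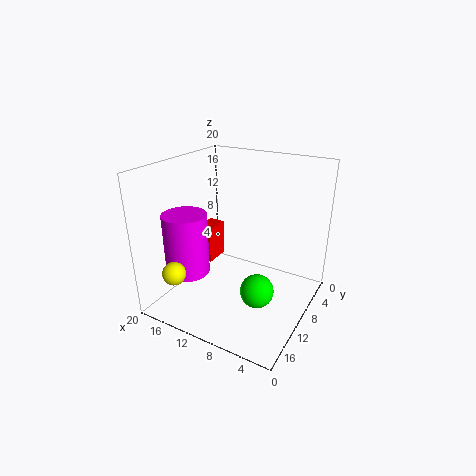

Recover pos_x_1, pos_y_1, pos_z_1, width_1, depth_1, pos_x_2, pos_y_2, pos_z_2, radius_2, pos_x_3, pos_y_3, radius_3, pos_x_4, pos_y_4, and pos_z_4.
pos_x_1 = 15.5
pos_y_1 = 5
pos_z_1 = 4
width_1 = 2.5
depth_1 = 4
pos_x_2 = 15.5
pos_y_2 = 14.5
pos_z_2 = 5.5
radius_2 = 3
pos_x_3 = 14.5
pos_y_3 = 18.5
radius_3 = 1.5
pos_x_4 = 4
pos_y_4 = 16
pos_z_4 = 7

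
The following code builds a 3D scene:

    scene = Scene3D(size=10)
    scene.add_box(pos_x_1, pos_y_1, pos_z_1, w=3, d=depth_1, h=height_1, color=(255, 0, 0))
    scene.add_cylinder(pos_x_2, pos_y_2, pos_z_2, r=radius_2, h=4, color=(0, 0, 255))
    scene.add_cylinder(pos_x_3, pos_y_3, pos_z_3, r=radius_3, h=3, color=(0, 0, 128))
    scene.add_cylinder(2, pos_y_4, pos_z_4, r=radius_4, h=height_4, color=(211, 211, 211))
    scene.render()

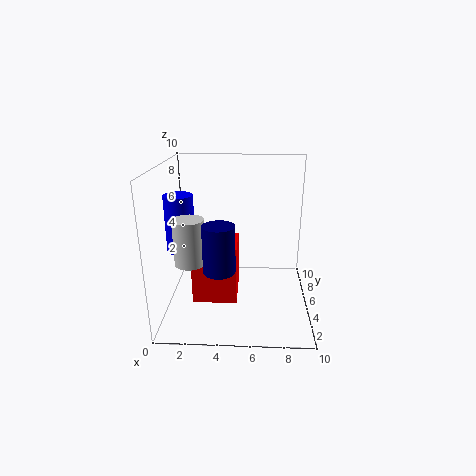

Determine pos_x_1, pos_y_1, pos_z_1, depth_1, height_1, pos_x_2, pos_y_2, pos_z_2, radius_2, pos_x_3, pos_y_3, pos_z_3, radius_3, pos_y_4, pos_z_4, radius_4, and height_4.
pos_x_1 = 2
pos_y_1 = 3
pos_z_1 = 1
depth_1 = 3
height_1 = 4
pos_x_2 = 1
pos_y_2 = 5
pos_z_2 = 4
radius_2 = 1
pos_x_3 = 4
pos_y_3 = 2
pos_z_3 = 4
radius_3 = 1
pos_y_4 = 3
pos_z_4 = 4
radius_4 = 1
height_4 = 3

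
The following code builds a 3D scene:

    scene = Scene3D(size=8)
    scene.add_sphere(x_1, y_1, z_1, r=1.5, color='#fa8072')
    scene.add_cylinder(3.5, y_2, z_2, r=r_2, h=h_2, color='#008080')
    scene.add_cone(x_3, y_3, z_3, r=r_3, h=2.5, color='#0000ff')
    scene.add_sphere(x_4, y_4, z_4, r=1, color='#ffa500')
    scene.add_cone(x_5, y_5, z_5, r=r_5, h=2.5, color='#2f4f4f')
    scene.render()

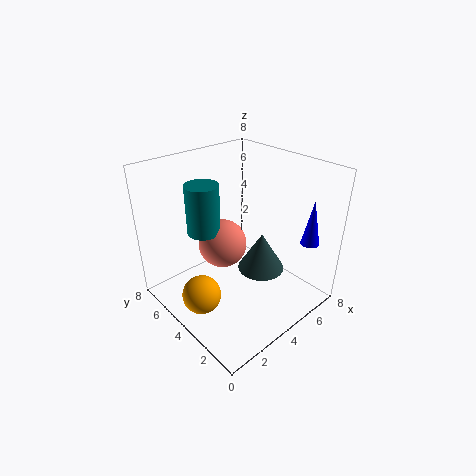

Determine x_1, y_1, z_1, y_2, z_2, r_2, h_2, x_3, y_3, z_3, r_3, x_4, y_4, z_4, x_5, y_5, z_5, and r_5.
x_1 = 4.5; y_1 = 6; z_1 = 2.5; y_2 = 6.5; z_2 = 3.5; r_2 = 1; h_2 = 3; x_3 = 6.5; y_3 = 1; z_3 = 4; r_3 = 0.5; x_4 = 1; y_4 = 3.5; z_4 = 2; x_5 = 6.5; y_5 = 4.5; z_5 = 0.5; r_5 = 1.5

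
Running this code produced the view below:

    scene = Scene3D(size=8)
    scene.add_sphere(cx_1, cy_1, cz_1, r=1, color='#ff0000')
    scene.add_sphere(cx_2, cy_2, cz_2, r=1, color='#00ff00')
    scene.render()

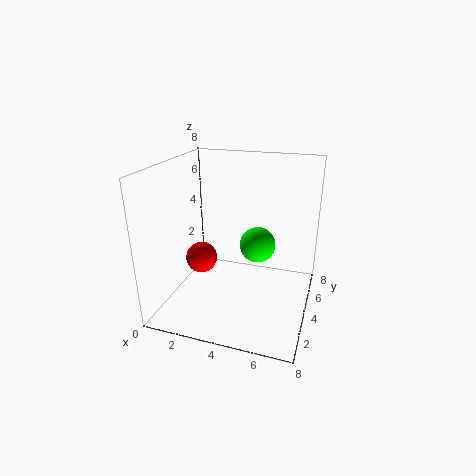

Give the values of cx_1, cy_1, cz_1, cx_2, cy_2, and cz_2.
cx_1 = 1; cy_1 = 5.5; cz_1 = 1.5; cx_2 = 5; cy_2 = 4.5; cz_2 = 3.5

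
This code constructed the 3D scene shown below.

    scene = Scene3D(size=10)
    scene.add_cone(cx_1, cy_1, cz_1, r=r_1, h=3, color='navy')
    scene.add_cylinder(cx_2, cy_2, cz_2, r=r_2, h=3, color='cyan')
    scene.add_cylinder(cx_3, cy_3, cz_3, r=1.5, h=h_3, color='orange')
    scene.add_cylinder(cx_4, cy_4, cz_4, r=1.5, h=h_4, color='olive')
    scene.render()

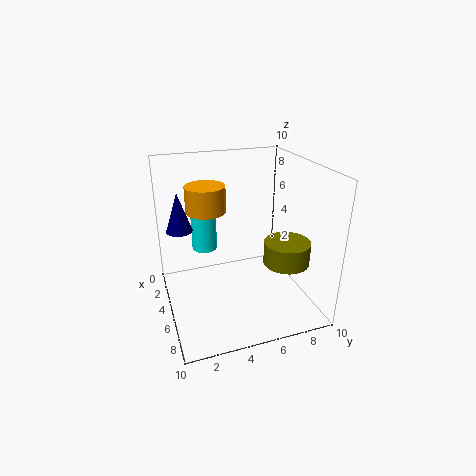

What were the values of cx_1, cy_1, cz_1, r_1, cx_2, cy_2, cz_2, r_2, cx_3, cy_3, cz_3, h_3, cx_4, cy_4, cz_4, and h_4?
cx_1 = 1.5; cy_1 = 1.5; cz_1 = 4.5; r_1 = 1; cx_2 = 1; cy_2 = 3.5; cz_2 = 2.5; r_2 = 1; cx_3 = 2; cy_3 = 3.5; cz_3 = 6; h_3 = 2; cx_4 = 7.5; cy_4 = 7.5; cz_4 = 4; h_4 = 1.5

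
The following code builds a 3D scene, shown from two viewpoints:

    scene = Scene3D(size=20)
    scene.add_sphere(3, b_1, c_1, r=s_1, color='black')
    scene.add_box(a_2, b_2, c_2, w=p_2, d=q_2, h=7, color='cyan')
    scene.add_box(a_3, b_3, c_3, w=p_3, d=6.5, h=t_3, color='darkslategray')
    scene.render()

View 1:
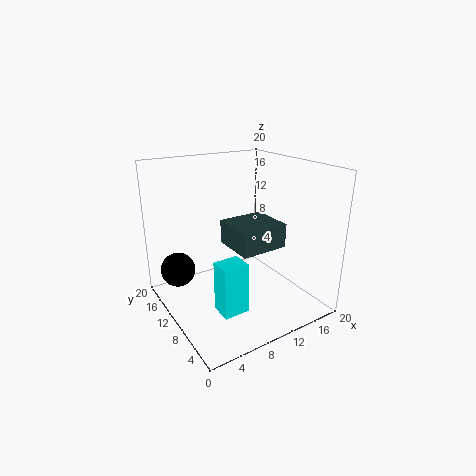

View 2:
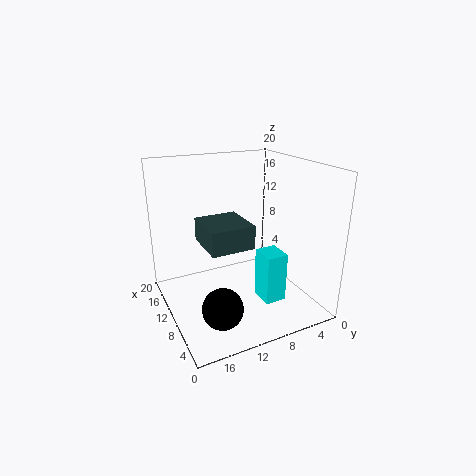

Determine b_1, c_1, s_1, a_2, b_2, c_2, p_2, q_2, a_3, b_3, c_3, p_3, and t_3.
b_1 = 15.5
c_1 = 4.5
s_1 = 2.5
a_2 = 5
b_2 = 5
c_2 = 1.5
p_2 = 3.5
q_2 = 3
a_3 = 9.5
b_3 = 7.5
c_3 = 8
p_3 = 7
t_3 = 3.5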